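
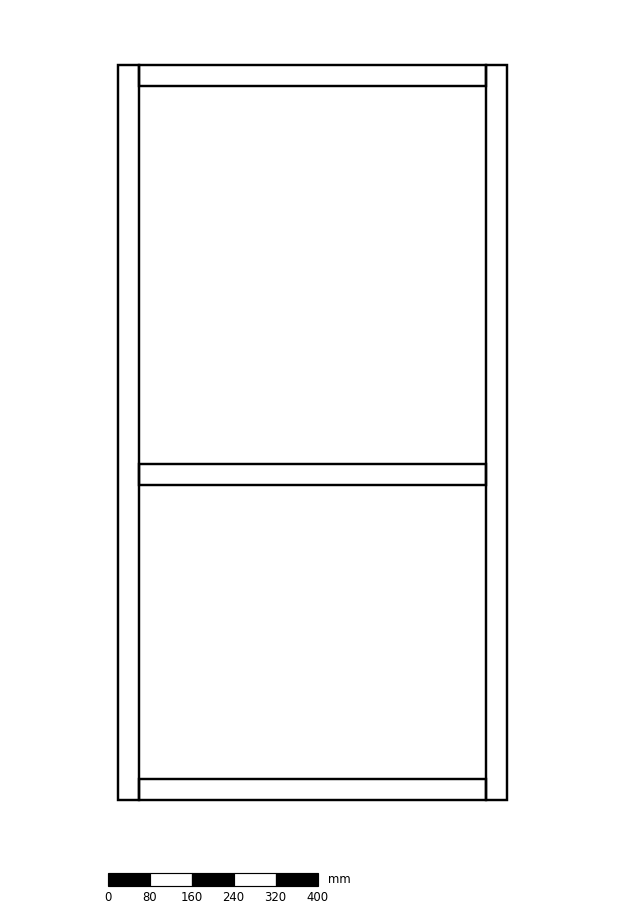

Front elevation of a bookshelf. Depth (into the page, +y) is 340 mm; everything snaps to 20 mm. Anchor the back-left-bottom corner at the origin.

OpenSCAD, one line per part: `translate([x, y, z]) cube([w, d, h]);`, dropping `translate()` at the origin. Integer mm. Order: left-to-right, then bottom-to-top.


cube([40, 340, 1400]);
translate([40, 0, 0]) cube([660, 340, 40]);
translate([40, 0, 600]) cube([660, 340, 40]);
translate([40, 0, 1360]) cube([660, 340, 40]);
translate([700, 0, 0]) cube([40, 340, 1400]);


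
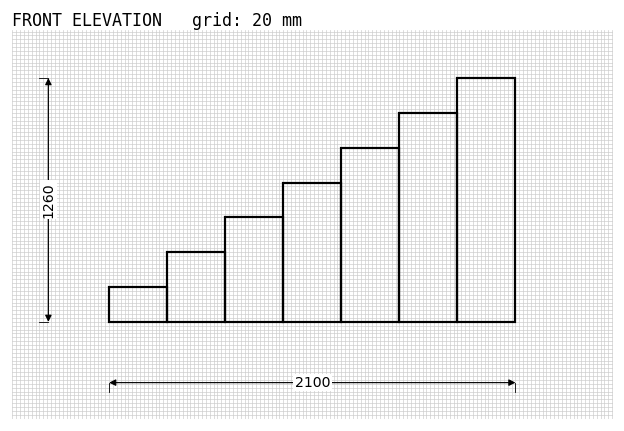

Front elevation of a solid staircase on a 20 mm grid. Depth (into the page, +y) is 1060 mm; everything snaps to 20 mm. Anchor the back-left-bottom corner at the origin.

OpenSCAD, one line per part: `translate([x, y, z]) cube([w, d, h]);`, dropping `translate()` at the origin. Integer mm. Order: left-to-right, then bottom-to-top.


cube([300, 1060, 180]);
translate([300, 0, 0]) cube([300, 1060, 360]);
translate([600, 0, 0]) cube([300, 1060, 540]);
translate([900, 0, 0]) cube([300, 1060, 720]);
translate([1200, 0, 0]) cube([300, 1060, 900]);
translate([1500, 0, 0]) cube([300, 1060, 1080]);
translate([1800, 0, 0]) cube([300, 1060, 1260]);


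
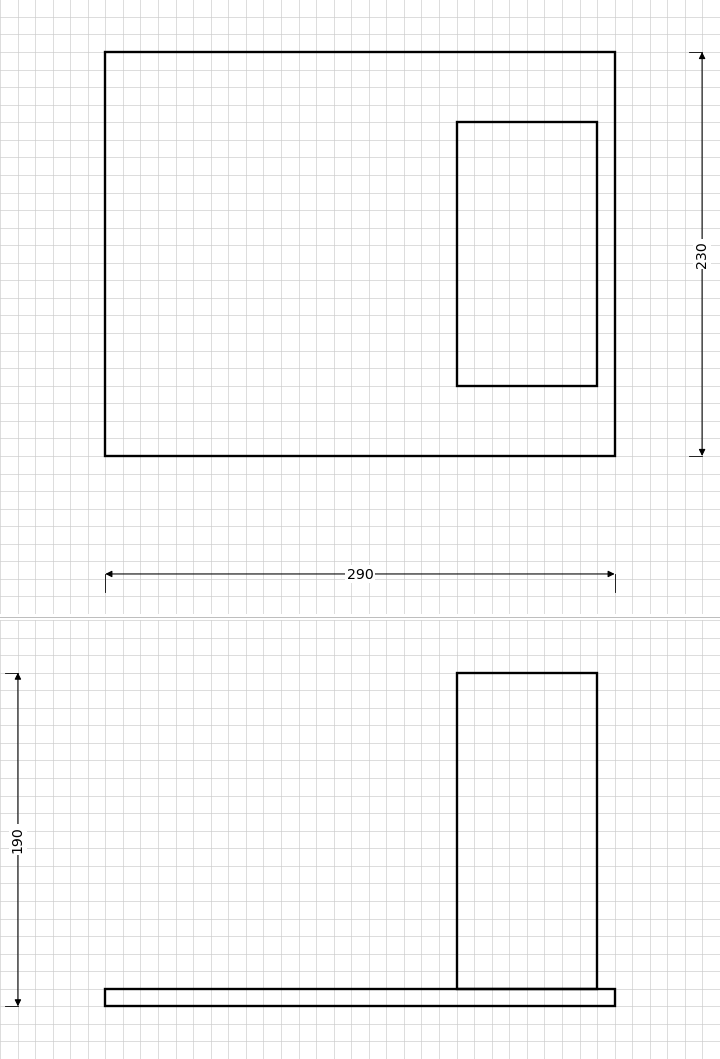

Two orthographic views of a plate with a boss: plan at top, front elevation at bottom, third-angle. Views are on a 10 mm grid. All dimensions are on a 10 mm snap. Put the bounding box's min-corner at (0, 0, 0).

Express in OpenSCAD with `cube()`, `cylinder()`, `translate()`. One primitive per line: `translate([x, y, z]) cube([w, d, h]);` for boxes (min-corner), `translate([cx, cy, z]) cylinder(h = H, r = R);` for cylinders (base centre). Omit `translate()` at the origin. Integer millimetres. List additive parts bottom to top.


cube([290, 230, 10]);
translate([200, 40, 10]) cube([80, 150, 180]);


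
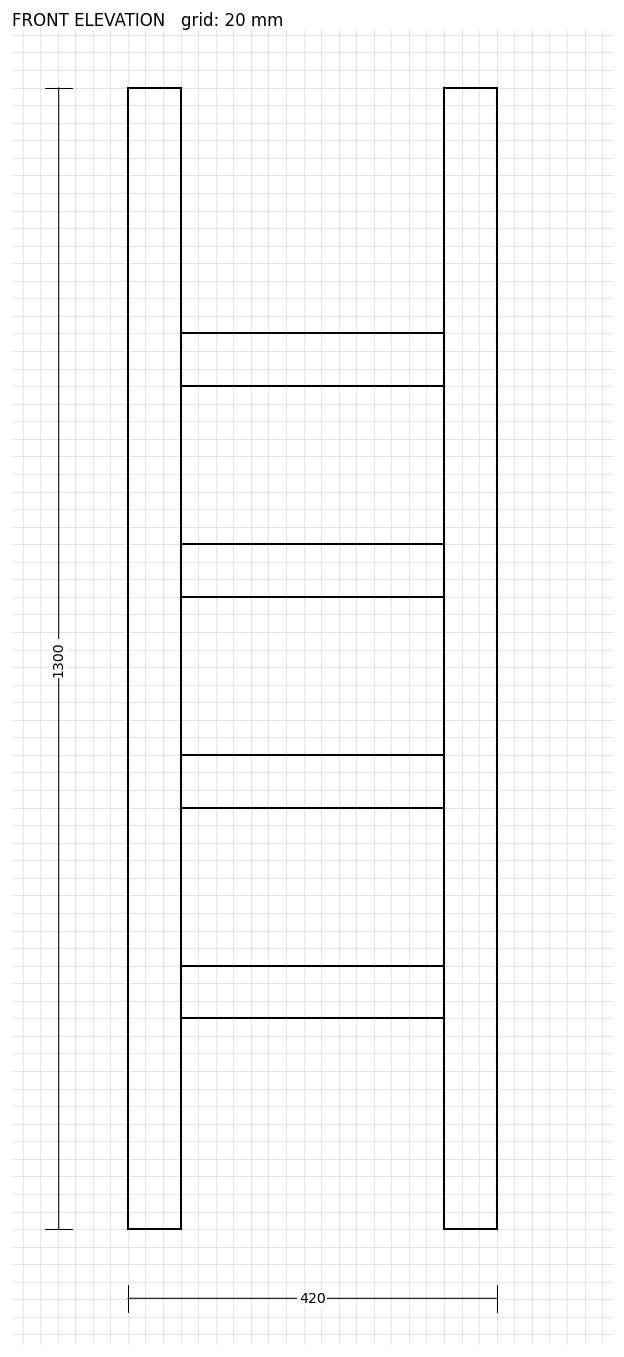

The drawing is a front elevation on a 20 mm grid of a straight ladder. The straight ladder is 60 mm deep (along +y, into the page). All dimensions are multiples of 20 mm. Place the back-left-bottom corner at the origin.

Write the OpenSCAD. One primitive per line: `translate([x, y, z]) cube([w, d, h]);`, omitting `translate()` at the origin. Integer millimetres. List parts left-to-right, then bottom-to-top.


cube([60, 60, 1300]);
translate([60, 0, 240]) cube([300, 60, 60]);
translate([60, 0, 480]) cube([300, 60, 60]);
translate([60, 0, 720]) cube([300, 60, 60]);
translate([60, 0, 960]) cube([300, 60, 60]);
translate([360, 0, 0]) cube([60, 60, 1300]);


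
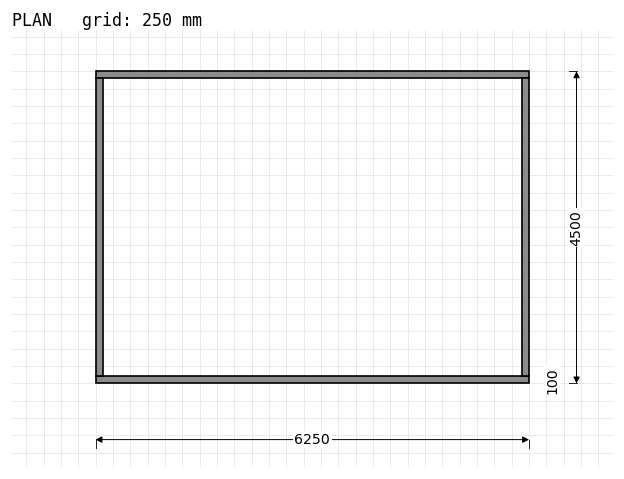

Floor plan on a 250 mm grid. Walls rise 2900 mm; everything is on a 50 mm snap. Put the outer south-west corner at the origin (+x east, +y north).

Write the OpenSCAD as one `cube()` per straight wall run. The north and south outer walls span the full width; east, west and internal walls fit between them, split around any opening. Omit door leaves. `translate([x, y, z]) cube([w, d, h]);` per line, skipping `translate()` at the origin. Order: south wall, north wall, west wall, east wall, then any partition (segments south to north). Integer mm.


cube([6250, 100, 2900]);
translate([0, 4400, 0]) cube([6250, 100, 2900]);
translate([0, 100, 0]) cube([100, 4300, 2900]);
translate([6150, 100, 0]) cube([100, 4300, 2900]);


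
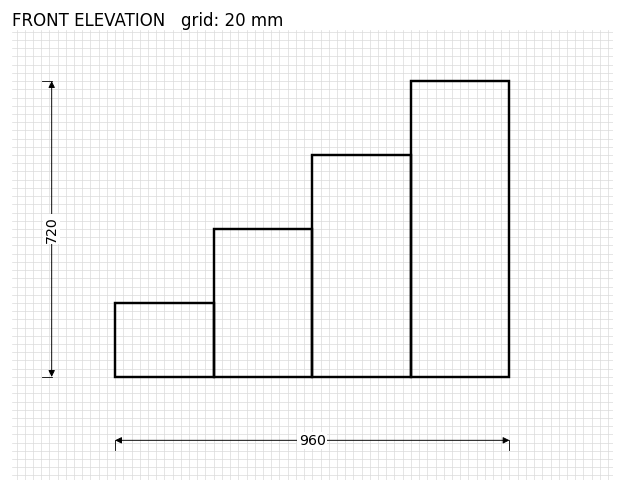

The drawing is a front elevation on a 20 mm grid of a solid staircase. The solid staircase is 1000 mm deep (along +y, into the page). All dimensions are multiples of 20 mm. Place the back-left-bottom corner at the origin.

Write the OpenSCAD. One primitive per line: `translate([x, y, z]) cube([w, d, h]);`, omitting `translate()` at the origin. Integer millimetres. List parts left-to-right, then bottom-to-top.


cube([240, 1000, 180]);
translate([240, 0, 0]) cube([240, 1000, 360]);
translate([480, 0, 0]) cube([240, 1000, 540]);
translate([720, 0, 0]) cube([240, 1000, 720]);


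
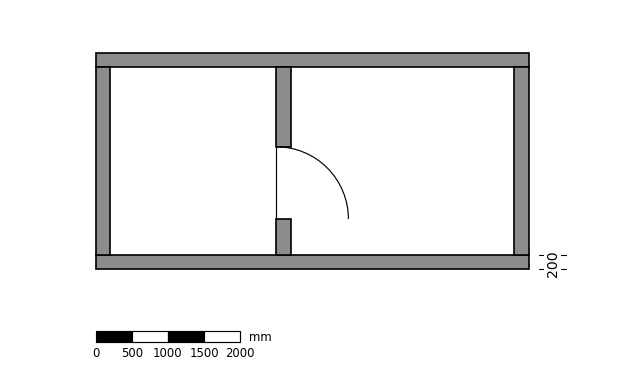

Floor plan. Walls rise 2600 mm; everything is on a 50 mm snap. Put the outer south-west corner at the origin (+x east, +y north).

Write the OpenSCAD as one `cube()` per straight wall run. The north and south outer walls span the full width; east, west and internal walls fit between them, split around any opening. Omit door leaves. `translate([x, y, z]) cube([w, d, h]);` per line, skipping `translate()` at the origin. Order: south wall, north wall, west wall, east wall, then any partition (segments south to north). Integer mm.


cube([6000, 200, 2600]);
translate([0, 2800, 0]) cube([6000, 200, 2600]);
translate([0, 200, 0]) cube([200, 2600, 2600]);
translate([5800, 200, 0]) cube([200, 2600, 2600]);
translate([2500, 200, 0]) cube([200, 500, 2600]);
translate([2500, 1700, 0]) cube([200, 1100, 2600]);


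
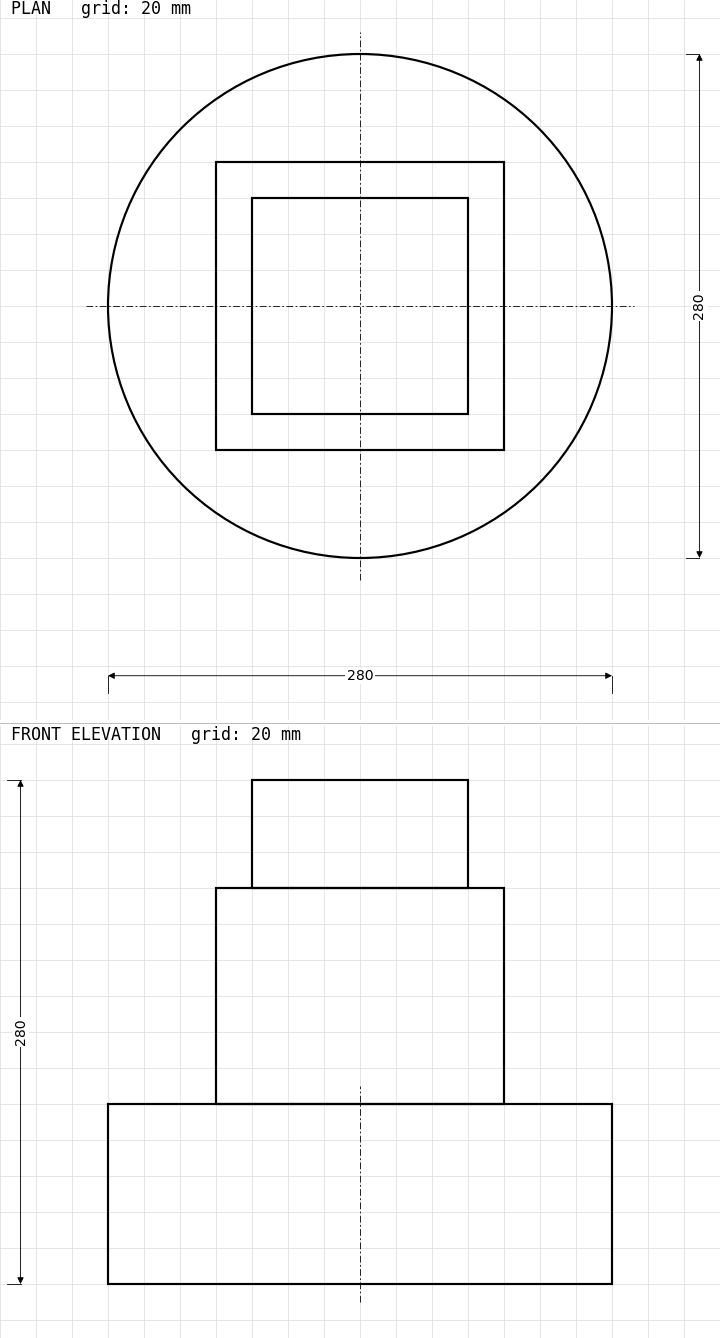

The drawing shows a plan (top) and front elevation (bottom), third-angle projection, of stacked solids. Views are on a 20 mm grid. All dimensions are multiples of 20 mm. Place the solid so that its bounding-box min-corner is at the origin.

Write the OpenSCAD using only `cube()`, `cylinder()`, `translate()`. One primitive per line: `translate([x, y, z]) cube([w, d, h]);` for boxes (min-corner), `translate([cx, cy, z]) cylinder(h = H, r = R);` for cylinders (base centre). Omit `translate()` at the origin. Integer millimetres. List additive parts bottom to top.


translate([140, 140, 0]) cylinder(h = 100, r = 140);
translate([60, 60, 100]) cube([160, 160, 120]);
translate([80, 80, 220]) cube([120, 120, 60]);


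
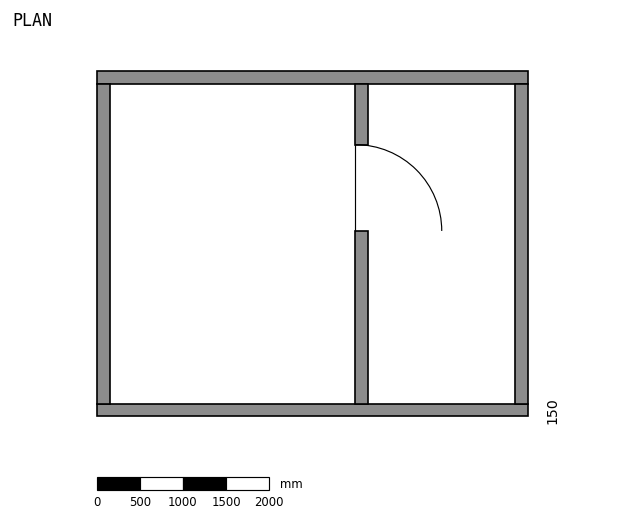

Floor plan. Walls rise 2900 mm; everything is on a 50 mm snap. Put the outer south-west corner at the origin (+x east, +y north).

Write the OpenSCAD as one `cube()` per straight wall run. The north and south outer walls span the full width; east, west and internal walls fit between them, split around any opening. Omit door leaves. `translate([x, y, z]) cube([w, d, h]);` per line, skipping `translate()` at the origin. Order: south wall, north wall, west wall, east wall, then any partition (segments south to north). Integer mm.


cube([5000, 150, 2900]);
translate([0, 3850, 0]) cube([5000, 150, 2900]);
translate([0, 150, 0]) cube([150, 3700, 2900]);
translate([4850, 150, 0]) cube([150, 3700, 2900]);
translate([3000, 150, 0]) cube([150, 2000, 2900]);
translate([3000, 3150, 0]) cube([150, 700, 2900]);


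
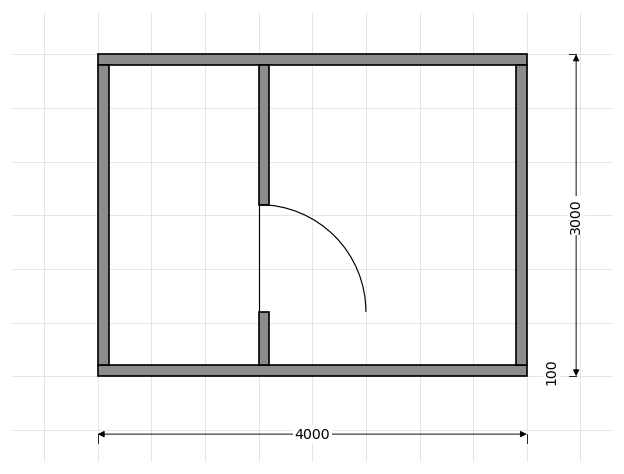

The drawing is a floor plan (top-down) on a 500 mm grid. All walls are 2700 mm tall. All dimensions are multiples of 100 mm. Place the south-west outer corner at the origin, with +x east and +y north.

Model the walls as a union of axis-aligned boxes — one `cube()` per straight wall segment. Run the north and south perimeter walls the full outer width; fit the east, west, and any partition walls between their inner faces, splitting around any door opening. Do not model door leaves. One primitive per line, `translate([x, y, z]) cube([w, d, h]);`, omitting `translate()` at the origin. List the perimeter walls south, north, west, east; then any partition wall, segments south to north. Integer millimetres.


cube([4000, 100, 2700]);
translate([0, 2900, 0]) cube([4000, 100, 2700]);
translate([0, 100, 0]) cube([100, 2800, 2700]);
translate([3900, 100, 0]) cube([100, 2800, 2700]);
translate([1500, 100, 0]) cube([100, 500, 2700]);
translate([1500, 1600, 0]) cube([100, 1300, 2700]);


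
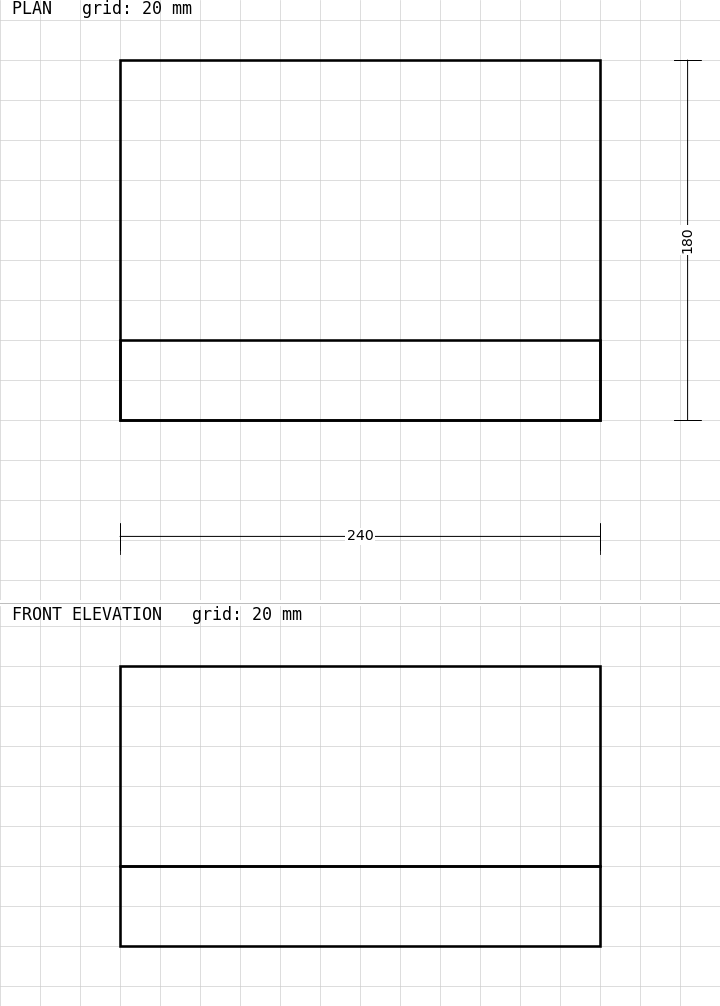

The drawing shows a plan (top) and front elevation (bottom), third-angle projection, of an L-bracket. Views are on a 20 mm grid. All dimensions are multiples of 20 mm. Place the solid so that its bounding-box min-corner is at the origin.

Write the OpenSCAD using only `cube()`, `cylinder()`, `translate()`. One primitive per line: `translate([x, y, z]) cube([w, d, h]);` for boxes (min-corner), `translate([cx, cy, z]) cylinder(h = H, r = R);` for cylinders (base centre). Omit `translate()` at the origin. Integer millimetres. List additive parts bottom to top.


cube([240, 180, 40]);
translate([0, 0, 40]) cube([240, 40, 100]);


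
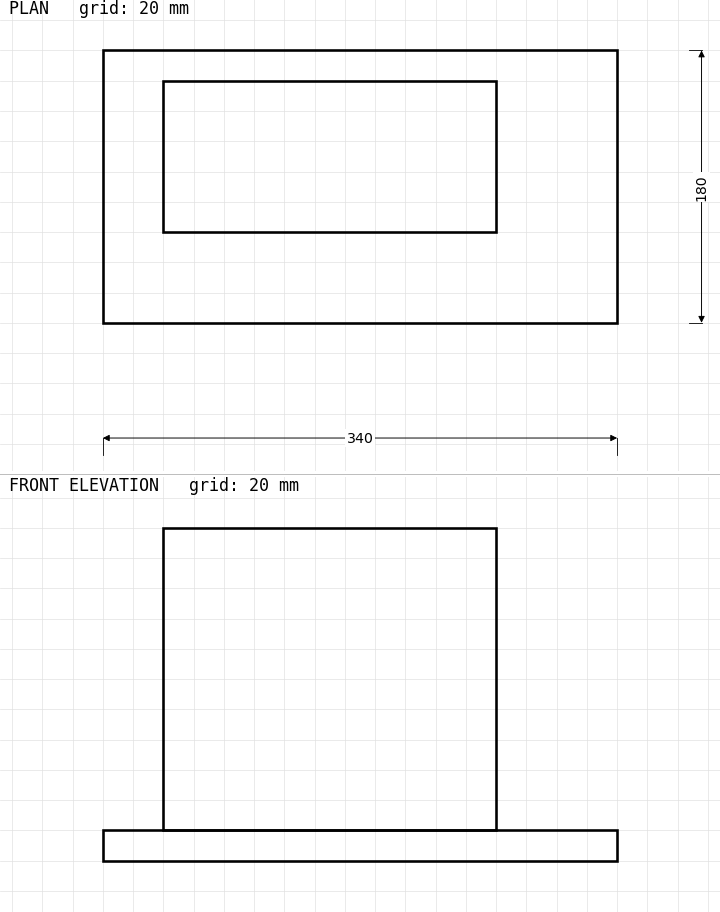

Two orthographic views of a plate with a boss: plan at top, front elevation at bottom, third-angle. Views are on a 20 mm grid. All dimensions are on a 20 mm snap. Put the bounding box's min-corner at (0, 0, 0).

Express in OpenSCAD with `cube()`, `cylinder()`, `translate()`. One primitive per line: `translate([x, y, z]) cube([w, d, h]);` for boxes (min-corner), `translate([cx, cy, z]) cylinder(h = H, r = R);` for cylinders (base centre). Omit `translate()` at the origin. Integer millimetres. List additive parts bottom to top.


cube([340, 180, 20]);
translate([40, 60, 20]) cube([220, 100, 200]);


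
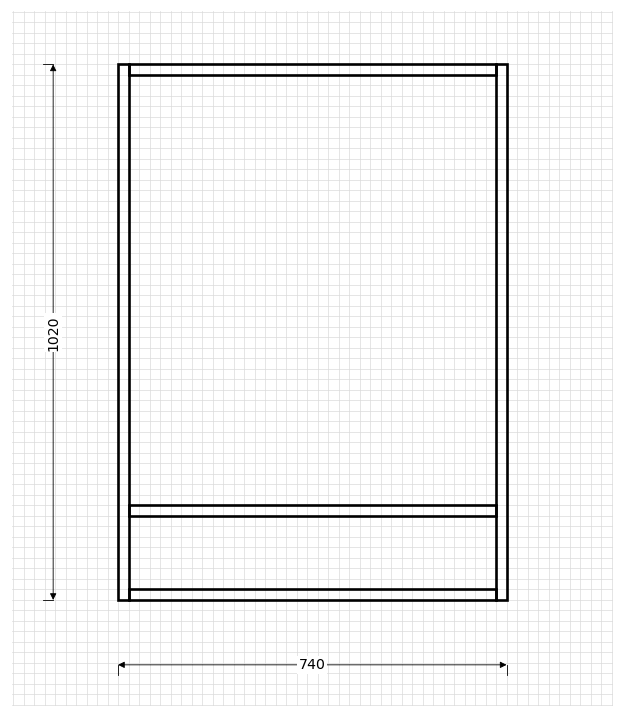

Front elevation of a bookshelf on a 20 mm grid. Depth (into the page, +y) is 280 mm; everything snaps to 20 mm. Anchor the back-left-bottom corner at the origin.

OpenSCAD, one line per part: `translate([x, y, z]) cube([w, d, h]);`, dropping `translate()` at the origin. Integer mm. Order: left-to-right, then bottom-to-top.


cube([20, 280, 1020]);
translate([20, 0, 0]) cube([700, 280, 20]);
translate([20, 0, 160]) cube([700, 280, 20]);
translate([20, 0, 1000]) cube([700, 280, 20]);
translate([720, 0, 0]) cube([20, 280, 1020]);


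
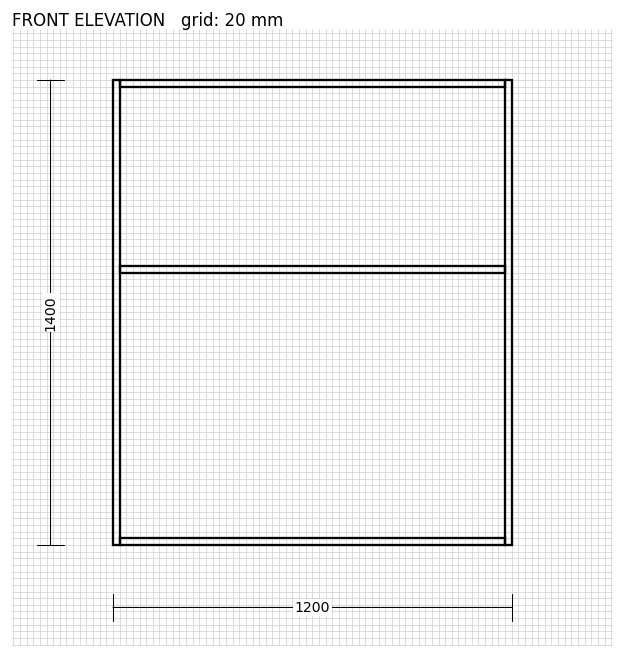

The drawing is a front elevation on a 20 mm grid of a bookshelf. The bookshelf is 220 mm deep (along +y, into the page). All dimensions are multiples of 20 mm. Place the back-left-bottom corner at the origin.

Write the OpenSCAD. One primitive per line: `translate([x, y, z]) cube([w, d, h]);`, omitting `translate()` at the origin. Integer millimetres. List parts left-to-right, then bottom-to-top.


cube([20, 220, 1400]);
translate([20, 0, 0]) cube([1160, 220, 20]);
translate([20, 0, 820]) cube([1160, 220, 20]);
translate([20, 0, 1380]) cube([1160, 220, 20]);
translate([1180, 0, 0]) cube([20, 220, 1400]);


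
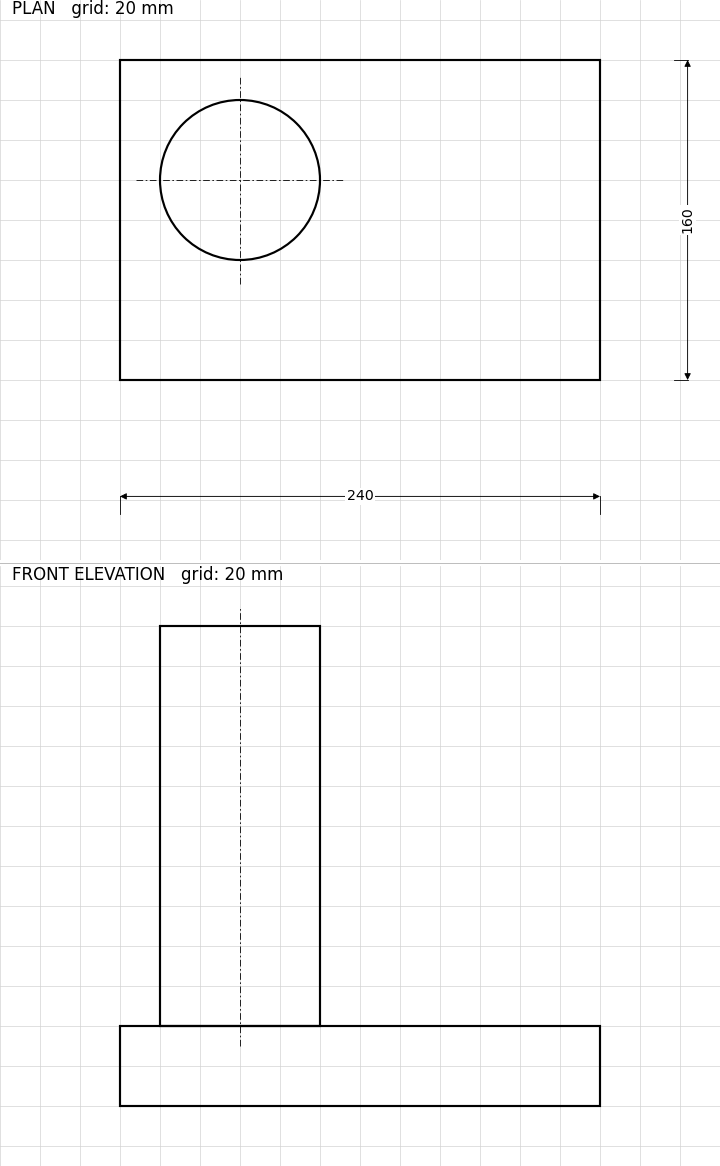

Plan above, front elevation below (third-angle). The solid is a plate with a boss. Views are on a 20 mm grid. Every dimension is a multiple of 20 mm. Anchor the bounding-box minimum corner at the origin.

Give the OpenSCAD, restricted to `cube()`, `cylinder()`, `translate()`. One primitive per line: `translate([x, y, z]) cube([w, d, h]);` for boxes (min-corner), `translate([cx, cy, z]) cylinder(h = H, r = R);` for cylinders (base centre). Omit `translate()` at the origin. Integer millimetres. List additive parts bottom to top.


cube([240, 160, 40]);
translate([60, 100, 40]) cylinder(h = 200, r = 40);


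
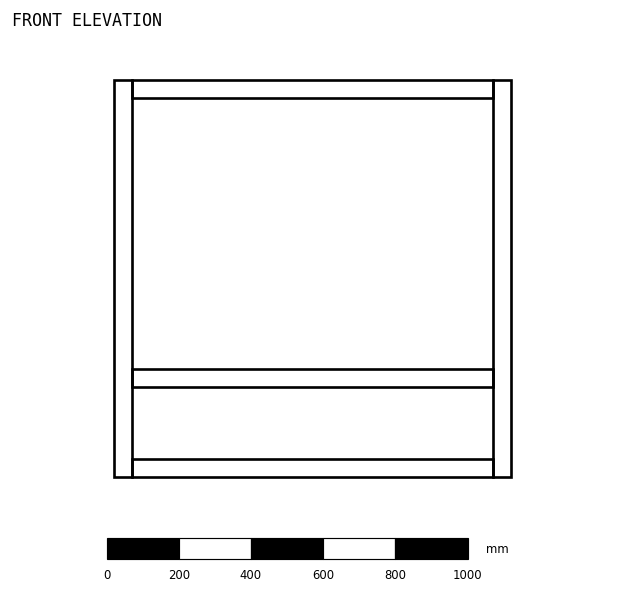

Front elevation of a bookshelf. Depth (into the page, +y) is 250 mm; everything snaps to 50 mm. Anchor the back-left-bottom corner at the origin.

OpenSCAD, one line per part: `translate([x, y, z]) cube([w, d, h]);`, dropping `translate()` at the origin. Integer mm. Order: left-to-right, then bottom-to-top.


cube([50, 250, 1100]);
translate([50, 0, 0]) cube([1000, 250, 50]);
translate([50, 0, 250]) cube([1000, 250, 50]);
translate([50, 0, 1050]) cube([1000, 250, 50]);
translate([1050, 0, 0]) cube([50, 250, 1100]);


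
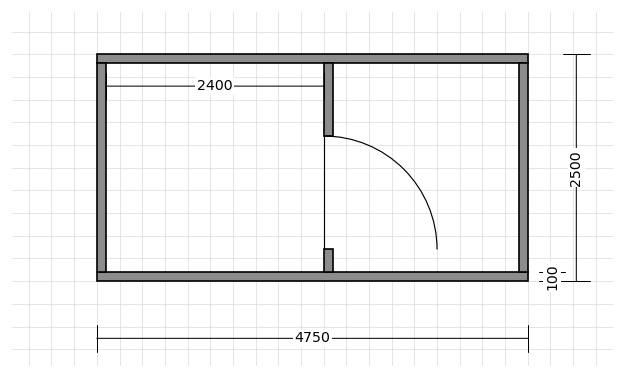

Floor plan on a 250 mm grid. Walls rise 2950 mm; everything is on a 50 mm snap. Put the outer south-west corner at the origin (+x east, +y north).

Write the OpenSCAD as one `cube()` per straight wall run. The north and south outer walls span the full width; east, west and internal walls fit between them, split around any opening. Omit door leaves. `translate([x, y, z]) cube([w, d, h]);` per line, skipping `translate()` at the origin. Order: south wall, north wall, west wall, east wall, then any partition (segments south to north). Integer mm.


cube([4750, 100, 2950]);
translate([0, 2400, 0]) cube([4750, 100, 2950]);
translate([0, 100, 0]) cube([100, 2300, 2950]);
translate([4650, 100, 0]) cube([100, 2300, 2950]);
translate([2500, 100, 0]) cube([100, 250, 2950]);
translate([2500, 1600, 0]) cube([100, 800, 2950]);


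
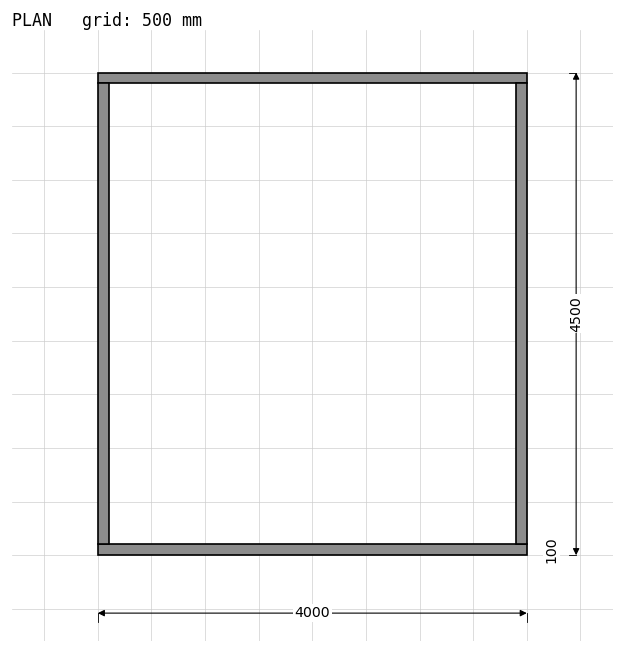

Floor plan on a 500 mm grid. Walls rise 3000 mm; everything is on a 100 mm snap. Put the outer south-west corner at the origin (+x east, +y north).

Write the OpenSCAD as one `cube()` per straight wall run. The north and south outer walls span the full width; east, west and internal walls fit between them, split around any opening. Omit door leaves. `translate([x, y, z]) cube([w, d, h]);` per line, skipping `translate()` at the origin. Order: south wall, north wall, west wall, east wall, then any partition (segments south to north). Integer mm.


cube([4000, 100, 3000]);
translate([0, 4400, 0]) cube([4000, 100, 3000]);
translate([0, 100, 0]) cube([100, 4300, 3000]);
translate([3900, 100, 0]) cube([100, 4300, 3000]);


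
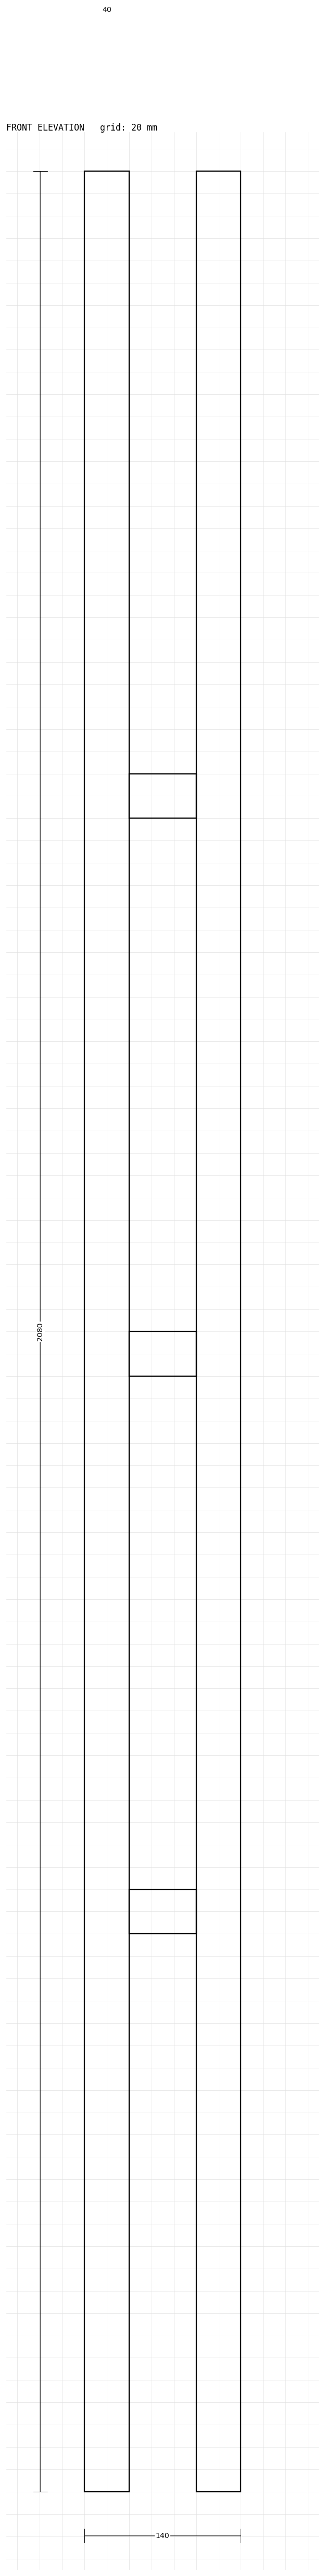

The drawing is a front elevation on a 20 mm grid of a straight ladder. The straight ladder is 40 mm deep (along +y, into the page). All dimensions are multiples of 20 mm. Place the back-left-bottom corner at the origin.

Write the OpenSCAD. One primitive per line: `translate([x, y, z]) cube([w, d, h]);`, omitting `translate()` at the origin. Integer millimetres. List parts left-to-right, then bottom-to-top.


cube([40, 40, 2080]);
translate([40, 0, 500]) cube([60, 40, 40]);
translate([40, 0, 1000]) cube([60, 40, 40]);
translate([40, 0, 1500]) cube([60, 40, 40]);
translate([100, 0, 0]) cube([40, 40, 2080]);


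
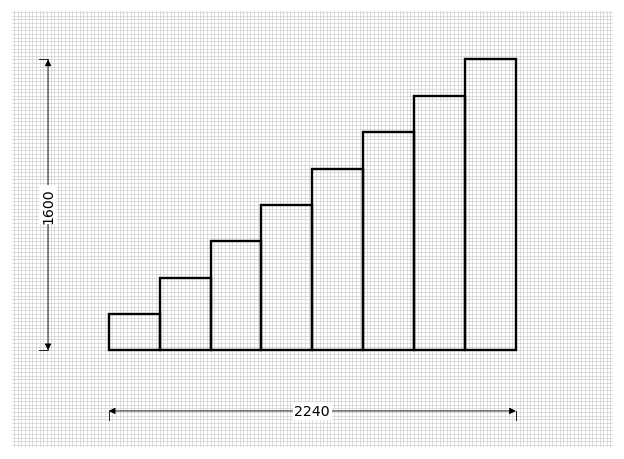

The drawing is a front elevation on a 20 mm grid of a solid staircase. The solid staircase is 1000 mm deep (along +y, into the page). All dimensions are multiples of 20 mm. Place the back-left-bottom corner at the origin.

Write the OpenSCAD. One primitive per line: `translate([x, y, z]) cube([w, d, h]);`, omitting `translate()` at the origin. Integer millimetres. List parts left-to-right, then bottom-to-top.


cube([280, 1000, 200]);
translate([280, 0, 0]) cube([280, 1000, 400]);
translate([560, 0, 0]) cube([280, 1000, 600]);
translate([840, 0, 0]) cube([280, 1000, 800]);
translate([1120, 0, 0]) cube([280, 1000, 1000]);
translate([1400, 0, 0]) cube([280, 1000, 1200]);
translate([1680, 0, 0]) cube([280, 1000, 1400]);
translate([1960, 0, 0]) cube([280, 1000, 1600]);


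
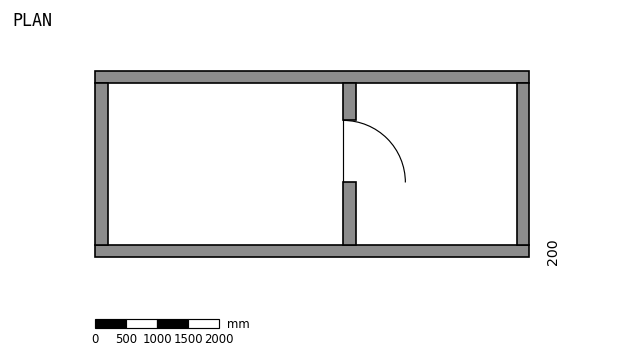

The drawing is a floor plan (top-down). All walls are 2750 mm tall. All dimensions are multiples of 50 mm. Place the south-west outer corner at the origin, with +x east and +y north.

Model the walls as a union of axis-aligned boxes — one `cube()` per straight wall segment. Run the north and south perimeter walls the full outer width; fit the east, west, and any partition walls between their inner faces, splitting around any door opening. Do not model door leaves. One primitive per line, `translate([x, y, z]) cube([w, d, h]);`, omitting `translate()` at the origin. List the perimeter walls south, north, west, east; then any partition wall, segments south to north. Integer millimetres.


cube([7000, 200, 2750]);
translate([0, 2800, 0]) cube([7000, 200, 2750]);
translate([0, 200, 0]) cube([200, 2600, 2750]);
translate([6800, 200, 0]) cube([200, 2600, 2750]);
translate([4000, 200, 0]) cube([200, 1000, 2750]);
translate([4000, 2200, 0]) cube([200, 600, 2750]);


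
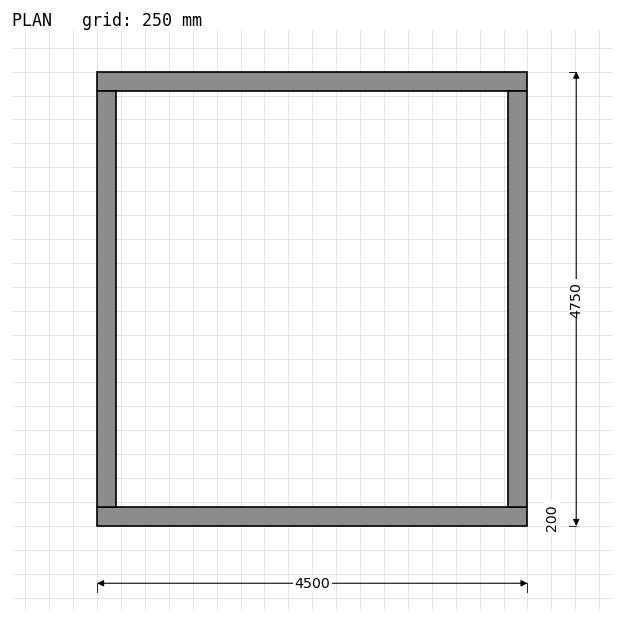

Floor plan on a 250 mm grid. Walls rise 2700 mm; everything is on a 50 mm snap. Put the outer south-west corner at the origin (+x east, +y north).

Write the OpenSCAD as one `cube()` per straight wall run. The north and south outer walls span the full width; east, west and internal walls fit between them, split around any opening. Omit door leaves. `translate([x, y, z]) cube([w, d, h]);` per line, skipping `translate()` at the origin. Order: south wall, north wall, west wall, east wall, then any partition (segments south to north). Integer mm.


cube([4500, 200, 2700]);
translate([0, 4550, 0]) cube([4500, 200, 2700]);
translate([0, 200, 0]) cube([200, 4350, 2700]);
translate([4300, 200, 0]) cube([200, 4350, 2700]);


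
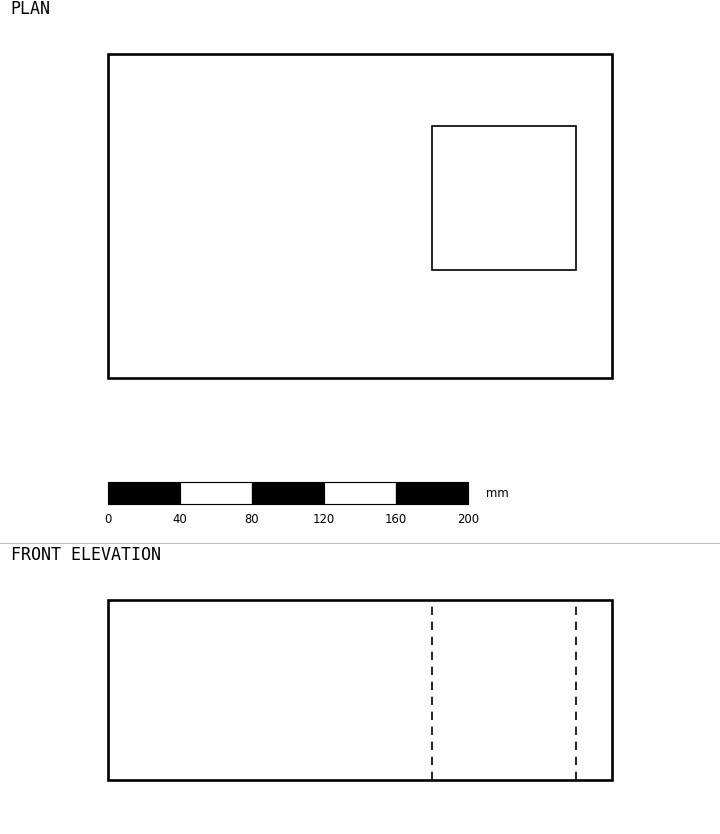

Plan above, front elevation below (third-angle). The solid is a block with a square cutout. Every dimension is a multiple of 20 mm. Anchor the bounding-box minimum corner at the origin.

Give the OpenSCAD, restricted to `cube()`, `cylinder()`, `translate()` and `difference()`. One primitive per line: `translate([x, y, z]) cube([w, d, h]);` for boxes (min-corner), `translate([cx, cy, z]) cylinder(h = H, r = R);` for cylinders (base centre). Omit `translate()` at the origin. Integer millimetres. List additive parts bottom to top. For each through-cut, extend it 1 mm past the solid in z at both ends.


difference() {
  cube([280, 180, 100]);
  translate([180, 60, -1]) cube([80, 80, 102]);
}


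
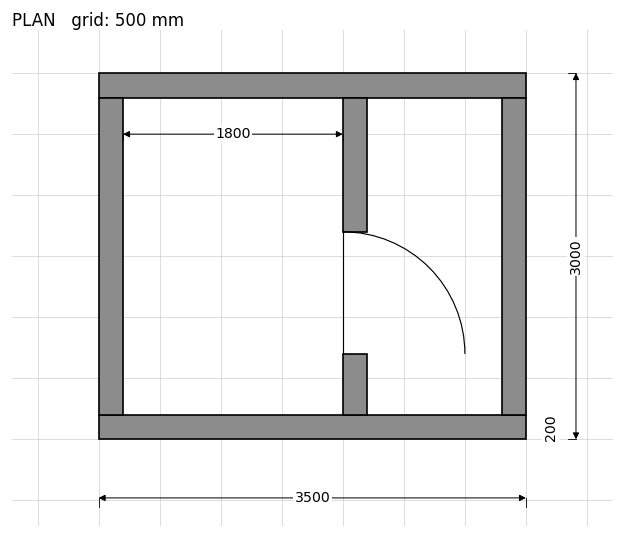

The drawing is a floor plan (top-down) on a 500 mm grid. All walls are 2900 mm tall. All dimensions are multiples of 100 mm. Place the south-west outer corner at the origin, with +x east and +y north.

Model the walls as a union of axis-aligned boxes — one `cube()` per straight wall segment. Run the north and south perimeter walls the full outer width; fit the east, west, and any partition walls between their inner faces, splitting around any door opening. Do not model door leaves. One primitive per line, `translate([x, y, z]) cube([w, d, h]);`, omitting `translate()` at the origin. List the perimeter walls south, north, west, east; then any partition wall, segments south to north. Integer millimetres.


cube([3500, 200, 2900]);
translate([0, 2800, 0]) cube([3500, 200, 2900]);
translate([0, 200, 0]) cube([200, 2600, 2900]);
translate([3300, 200, 0]) cube([200, 2600, 2900]);
translate([2000, 200, 0]) cube([200, 500, 2900]);
translate([2000, 1700, 0]) cube([200, 1100, 2900]);


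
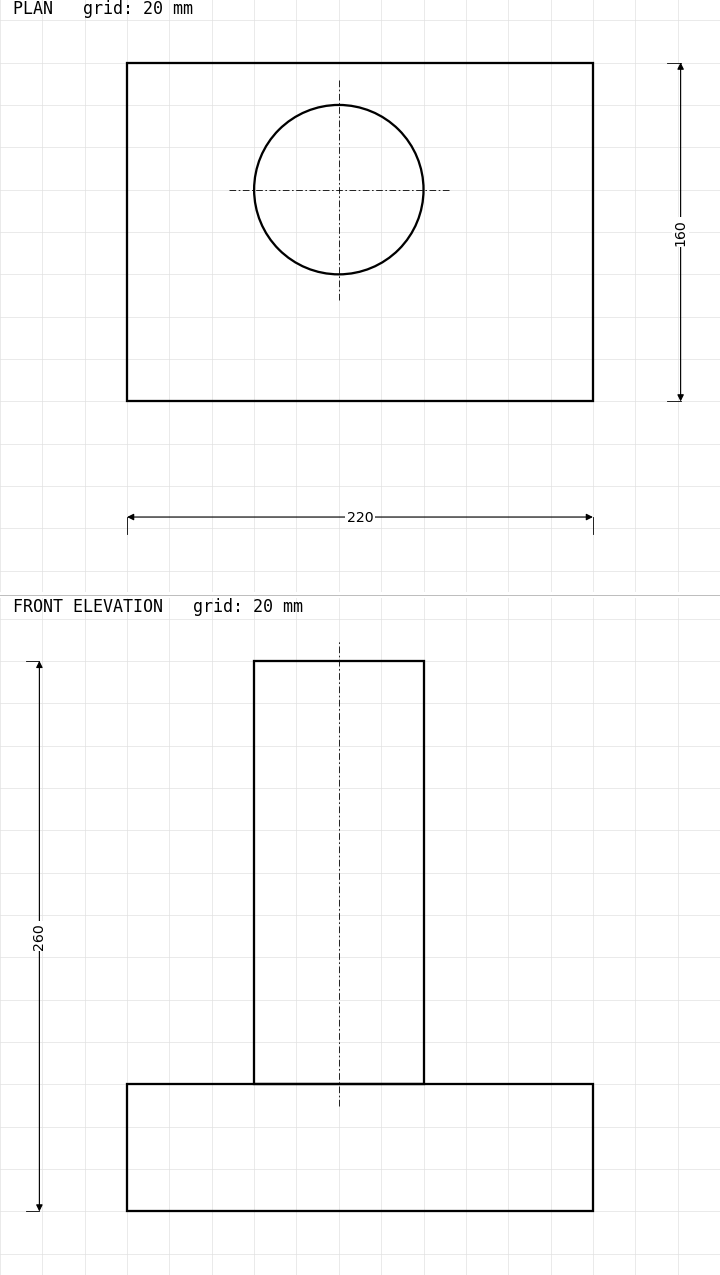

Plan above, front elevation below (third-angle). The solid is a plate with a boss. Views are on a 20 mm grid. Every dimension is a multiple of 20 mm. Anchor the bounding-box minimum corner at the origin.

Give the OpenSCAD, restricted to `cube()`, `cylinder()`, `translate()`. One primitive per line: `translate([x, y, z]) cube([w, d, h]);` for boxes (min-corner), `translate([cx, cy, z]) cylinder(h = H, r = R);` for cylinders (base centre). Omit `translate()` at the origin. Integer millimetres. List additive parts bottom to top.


cube([220, 160, 60]);
translate([100, 100, 60]) cylinder(h = 200, r = 40);


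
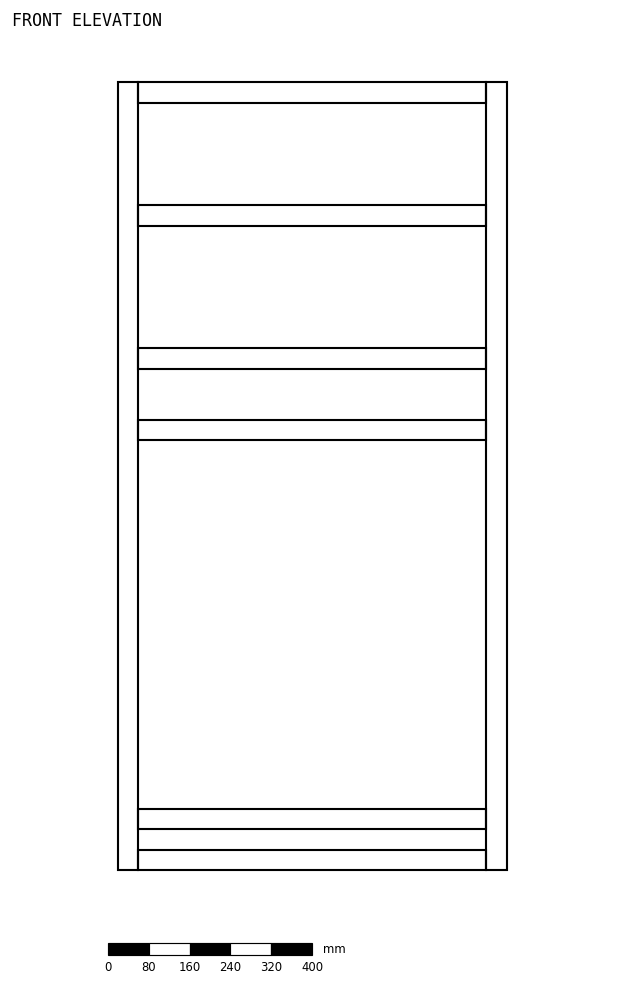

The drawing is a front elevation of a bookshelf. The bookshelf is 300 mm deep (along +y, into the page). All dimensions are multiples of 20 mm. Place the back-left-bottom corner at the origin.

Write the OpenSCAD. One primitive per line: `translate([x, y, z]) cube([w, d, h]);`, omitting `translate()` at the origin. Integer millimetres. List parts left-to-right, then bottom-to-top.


cube([40, 300, 1540]);
translate([40, 0, 0]) cube([680, 300, 40]);
translate([40, 0, 80]) cube([680, 300, 40]);
translate([40, 0, 840]) cube([680, 300, 40]);
translate([40, 0, 980]) cube([680, 300, 40]);
translate([40, 0, 1260]) cube([680, 300, 40]);
translate([40, 0, 1500]) cube([680, 300, 40]);
translate([720, 0, 0]) cube([40, 300, 1540]);


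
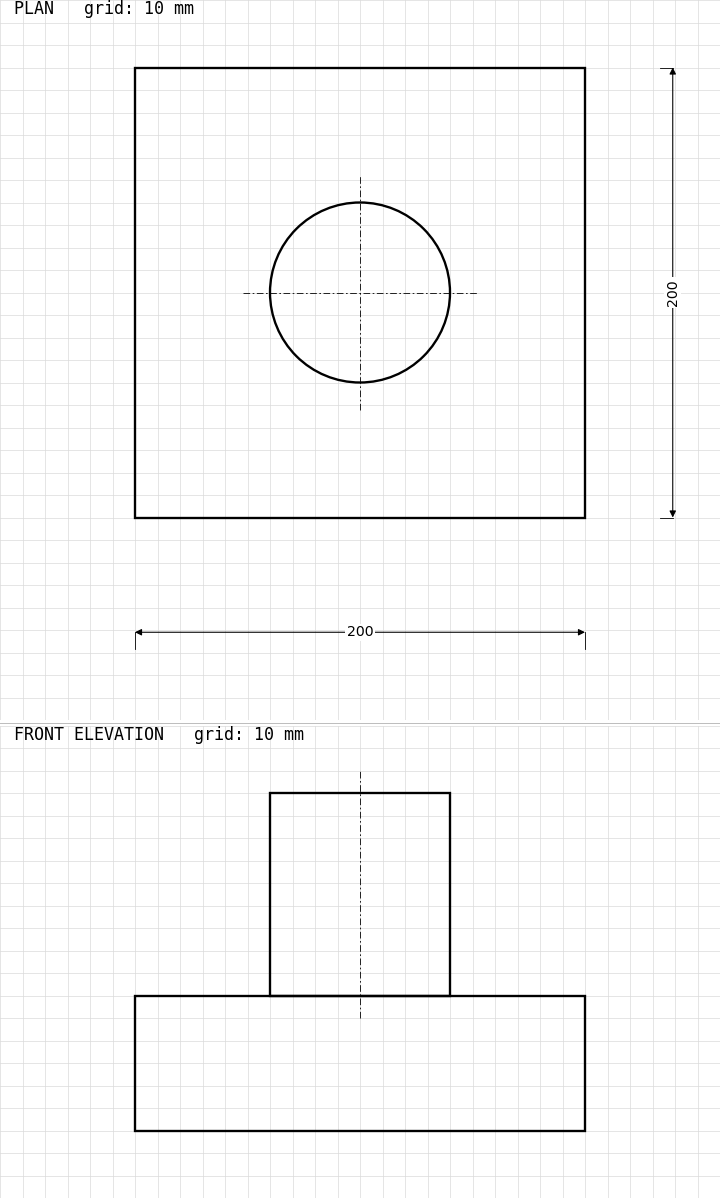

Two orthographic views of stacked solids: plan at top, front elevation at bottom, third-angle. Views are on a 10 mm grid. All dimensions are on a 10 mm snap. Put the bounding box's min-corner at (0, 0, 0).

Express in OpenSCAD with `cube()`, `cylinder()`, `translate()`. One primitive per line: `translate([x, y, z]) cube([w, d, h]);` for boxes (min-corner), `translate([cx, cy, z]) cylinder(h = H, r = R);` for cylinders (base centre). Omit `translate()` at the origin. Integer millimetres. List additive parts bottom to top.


cube([200, 200, 60]);
translate([100, 100, 60]) cylinder(h = 90, r = 40);


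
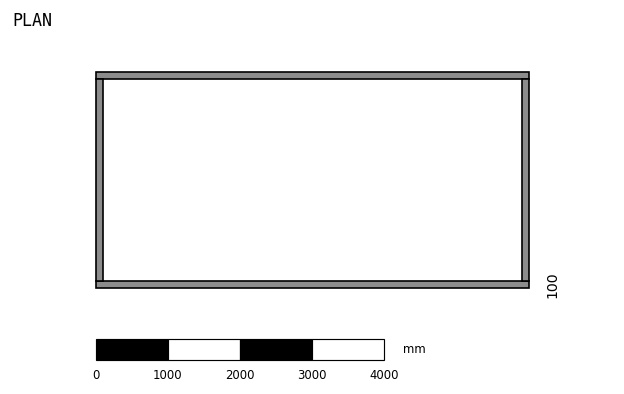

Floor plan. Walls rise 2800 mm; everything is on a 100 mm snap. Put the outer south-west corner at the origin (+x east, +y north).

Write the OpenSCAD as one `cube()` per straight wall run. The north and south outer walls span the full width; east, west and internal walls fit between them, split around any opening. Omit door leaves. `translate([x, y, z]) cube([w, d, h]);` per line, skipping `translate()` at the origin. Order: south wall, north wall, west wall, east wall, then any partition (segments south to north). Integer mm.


cube([6000, 100, 2800]);
translate([0, 2900, 0]) cube([6000, 100, 2800]);
translate([0, 100, 0]) cube([100, 2800, 2800]);
translate([5900, 100, 0]) cube([100, 2800, 2800]);


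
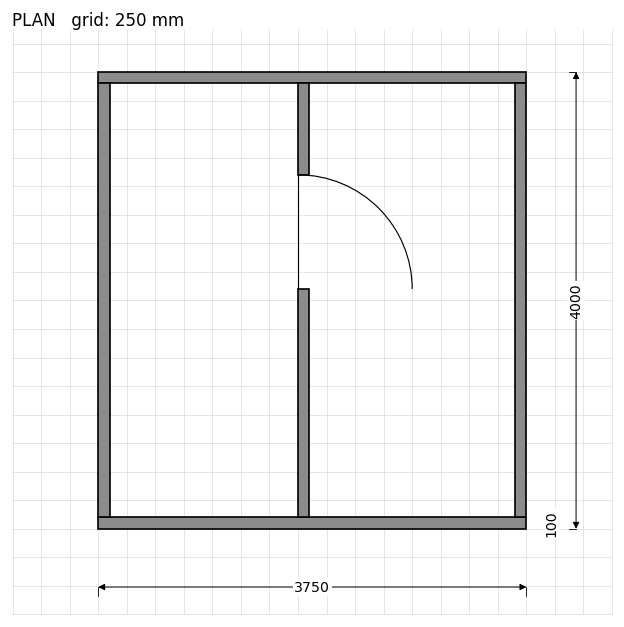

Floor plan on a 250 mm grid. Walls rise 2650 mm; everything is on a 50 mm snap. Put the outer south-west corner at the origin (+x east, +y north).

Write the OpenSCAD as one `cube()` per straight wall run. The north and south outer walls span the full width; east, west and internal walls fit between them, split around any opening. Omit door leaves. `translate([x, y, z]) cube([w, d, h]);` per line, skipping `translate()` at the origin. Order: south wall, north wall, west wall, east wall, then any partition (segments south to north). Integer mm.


cube([3750, 100, 2650]);
translate([0, 3900, 0]) cube([3750, 100, 2650]);
translate([0, 100, 0]) cube([100, 3800, 2650]);
translate([3650, 100, 0]) cube([100, 3800, 2650]);
translate([1750, 100, 0]) cube([100, 2000, 2650]);
translate([1750, 3100, 0]) cube([100, 800, 2650]);


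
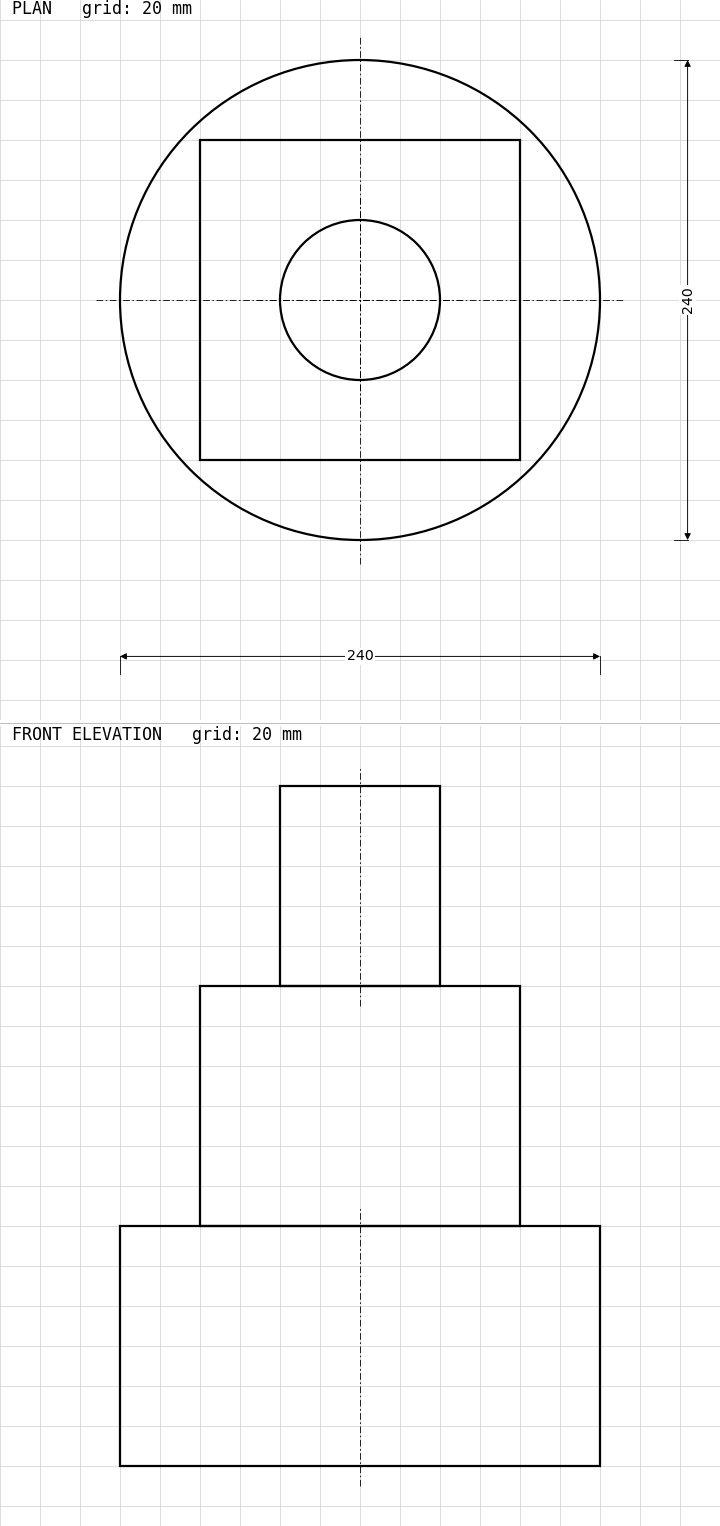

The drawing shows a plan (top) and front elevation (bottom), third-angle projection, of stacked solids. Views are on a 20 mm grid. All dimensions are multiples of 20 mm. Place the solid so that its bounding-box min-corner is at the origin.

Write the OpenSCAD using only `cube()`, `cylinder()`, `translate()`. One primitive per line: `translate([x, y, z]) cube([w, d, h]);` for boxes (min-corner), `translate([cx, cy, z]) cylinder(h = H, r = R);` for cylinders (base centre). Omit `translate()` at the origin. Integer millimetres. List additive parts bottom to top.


translate([120, 120, 0]) cylinder(h = 120, r = 120);
translate([40, 40, 120]) cube([160, 160, 120]);
translate([120, 120, 240]) cylinder(h = 100, r = 40);


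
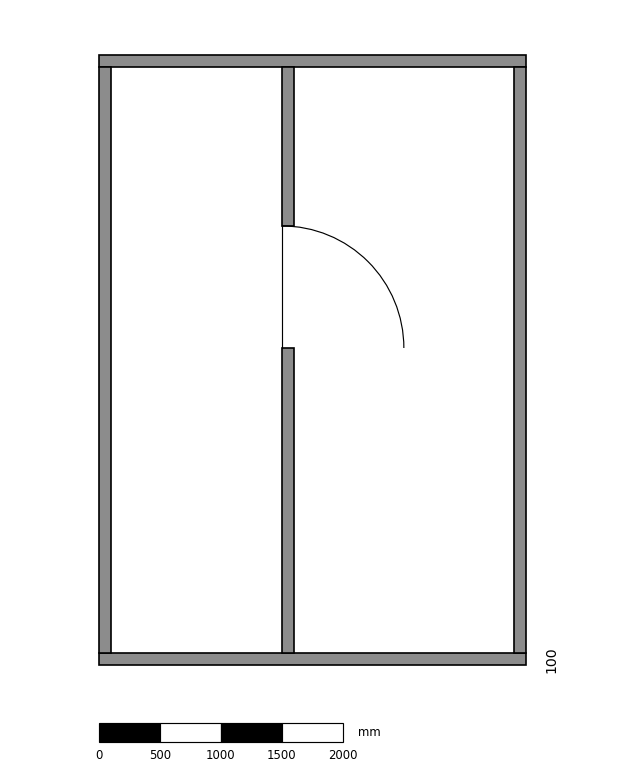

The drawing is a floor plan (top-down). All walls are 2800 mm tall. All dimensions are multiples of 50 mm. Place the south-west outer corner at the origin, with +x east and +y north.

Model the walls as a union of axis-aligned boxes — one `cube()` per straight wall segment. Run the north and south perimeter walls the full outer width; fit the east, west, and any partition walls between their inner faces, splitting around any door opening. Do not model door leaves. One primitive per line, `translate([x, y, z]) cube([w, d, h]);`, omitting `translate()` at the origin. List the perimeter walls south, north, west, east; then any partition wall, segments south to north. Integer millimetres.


cube([3500, 100, 2800]);
translate([0, 4900, 0]) cube([3500, 100, 2800]);
translate([0, 100, 0]) cube([100, 4800, 2800]);
translate([3400, 100, 0]) cube([100, 4800, 2800]);
translate([1500, 100, 0]) cube([100, 2500, 2800]);
translate([1500, 3600, 0]) cube([100, 1300, 2800]);


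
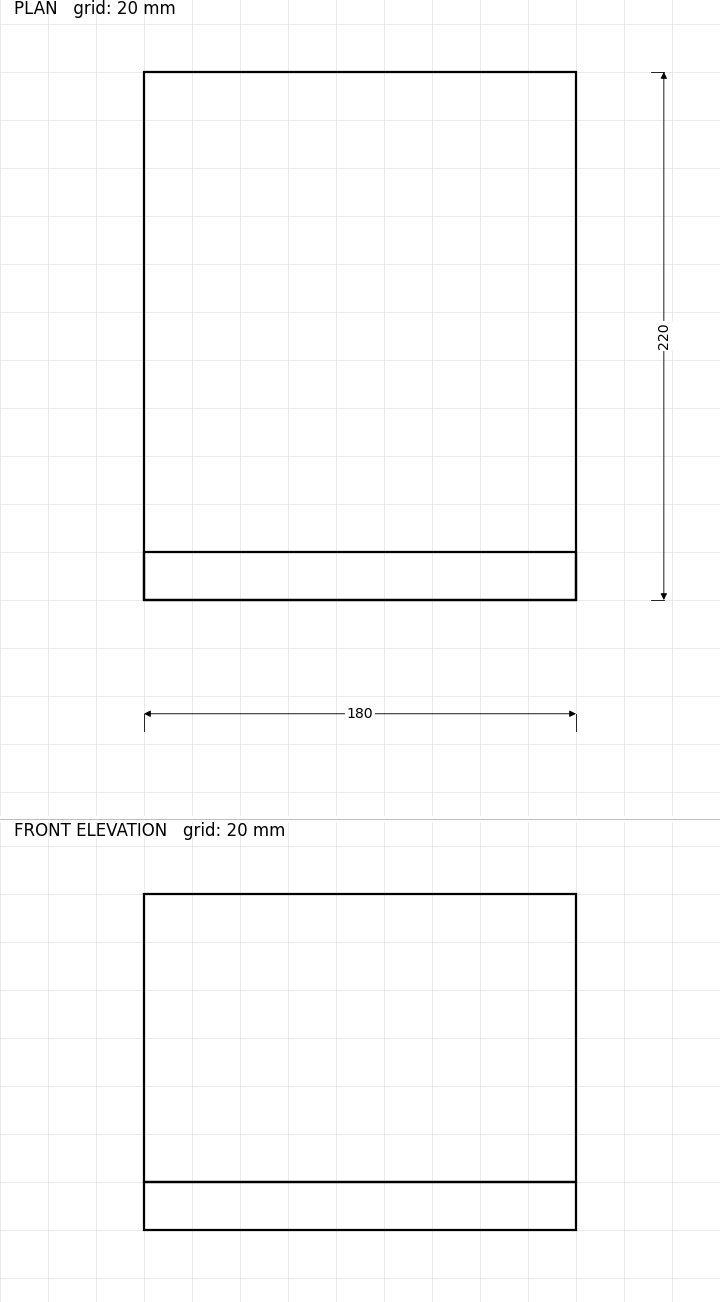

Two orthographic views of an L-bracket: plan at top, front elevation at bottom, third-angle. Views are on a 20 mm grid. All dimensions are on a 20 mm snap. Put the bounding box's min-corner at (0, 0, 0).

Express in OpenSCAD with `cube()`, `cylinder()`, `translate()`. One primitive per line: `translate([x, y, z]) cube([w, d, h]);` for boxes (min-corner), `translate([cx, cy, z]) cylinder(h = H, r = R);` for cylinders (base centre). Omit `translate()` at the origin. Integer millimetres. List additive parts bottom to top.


cube([180, 220, 20]);
translate([0, 0, 20]) cube([180, 20, 120]);


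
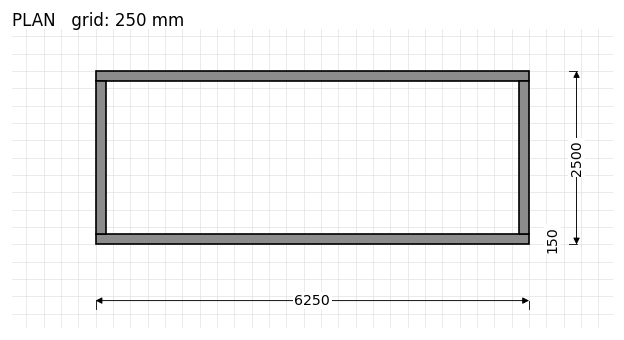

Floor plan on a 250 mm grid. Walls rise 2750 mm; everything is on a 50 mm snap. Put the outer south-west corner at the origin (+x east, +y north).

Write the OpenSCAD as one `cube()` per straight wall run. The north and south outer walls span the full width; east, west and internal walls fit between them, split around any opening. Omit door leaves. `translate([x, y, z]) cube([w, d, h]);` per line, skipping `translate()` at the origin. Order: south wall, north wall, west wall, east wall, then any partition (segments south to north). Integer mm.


cube([6250, 150, 2750]);
translate([0, 2350, 0]) cube([6250, 150, 2750]);
translate([0, 150, 0]) cube([150, 2200, 2750]);
translate([6100, 150, 0]) cube([150, 2200, 2750]);


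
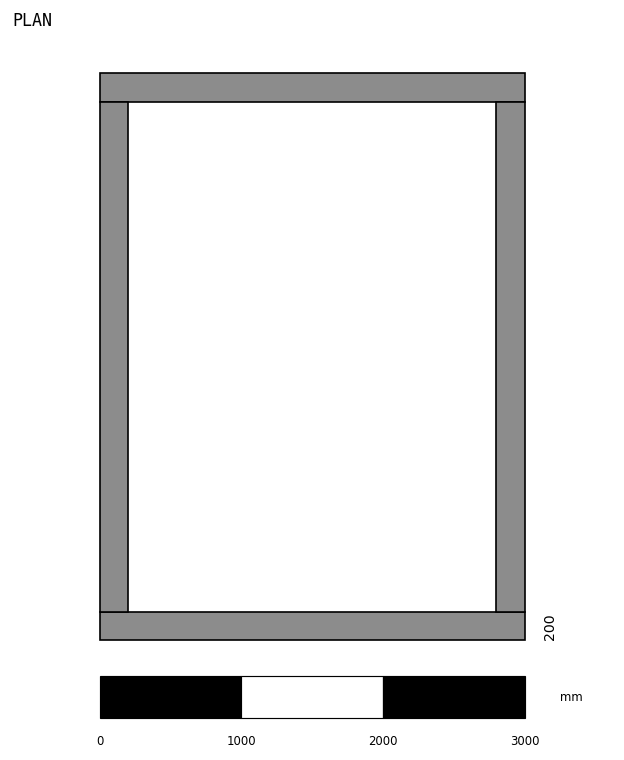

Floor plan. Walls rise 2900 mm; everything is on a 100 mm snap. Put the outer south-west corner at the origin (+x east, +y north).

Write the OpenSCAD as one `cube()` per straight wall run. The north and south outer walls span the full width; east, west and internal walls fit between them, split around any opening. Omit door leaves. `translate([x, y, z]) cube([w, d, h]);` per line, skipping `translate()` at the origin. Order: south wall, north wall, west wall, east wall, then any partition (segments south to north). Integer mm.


cube([3000, 200, 2900]);
translate([0, 3800, 0]) cube([3000, 200, 2900]);
translate([0, 200, 0]) cube([200, 3600, 2900]);
translate([2800, 200, 0]) cube([200, 3600, 2900]);


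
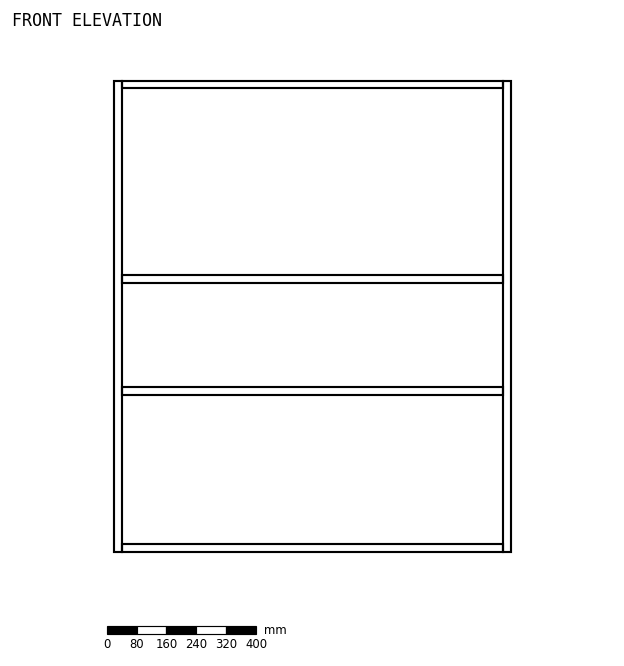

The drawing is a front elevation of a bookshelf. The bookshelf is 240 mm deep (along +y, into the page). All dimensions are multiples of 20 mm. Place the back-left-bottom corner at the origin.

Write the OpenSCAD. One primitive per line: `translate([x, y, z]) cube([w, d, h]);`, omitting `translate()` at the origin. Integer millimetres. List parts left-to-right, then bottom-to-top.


cube([20, 240, 1260]);
translate([20, 0, 0]) cube([1020, 240, 20]);
translate([20, 0, 420]) cube([1020, 240, 20]);
translate([20, 0, 720]) cube([1020, 240, 20]);
translate([20, 0, 1240]) cube([1020, 240, 20]);
translate([1040, 0, 0]) cube([20, 240, 1260]);


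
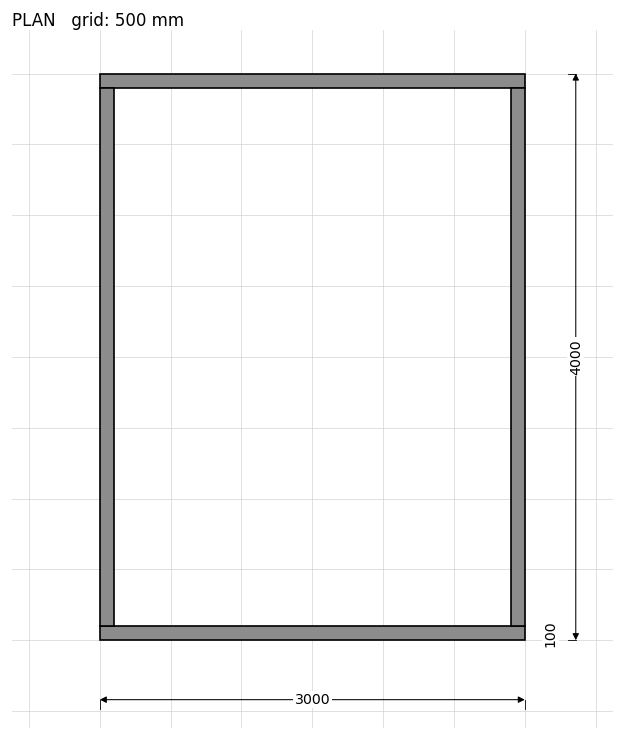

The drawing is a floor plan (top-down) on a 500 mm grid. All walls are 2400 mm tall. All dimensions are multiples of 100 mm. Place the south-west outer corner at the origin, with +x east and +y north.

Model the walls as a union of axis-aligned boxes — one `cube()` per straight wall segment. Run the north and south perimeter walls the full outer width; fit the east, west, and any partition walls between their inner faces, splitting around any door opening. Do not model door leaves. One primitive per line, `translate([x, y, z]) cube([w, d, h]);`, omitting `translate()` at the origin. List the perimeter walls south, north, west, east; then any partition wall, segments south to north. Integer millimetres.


cube([3000, 100, 2400]);
translate([0, 3900, 0]) cube([3000, 100, 2400]);
translate([0, 100, 0]) cube([100, 3800, 2400]);
translate([2900, 100, 0]) cube([100, 3800, 2400]);


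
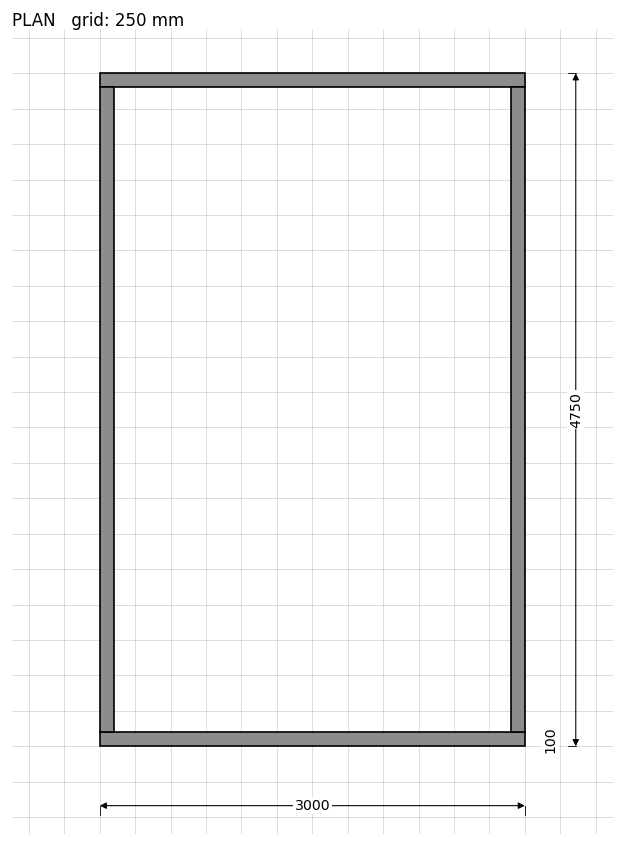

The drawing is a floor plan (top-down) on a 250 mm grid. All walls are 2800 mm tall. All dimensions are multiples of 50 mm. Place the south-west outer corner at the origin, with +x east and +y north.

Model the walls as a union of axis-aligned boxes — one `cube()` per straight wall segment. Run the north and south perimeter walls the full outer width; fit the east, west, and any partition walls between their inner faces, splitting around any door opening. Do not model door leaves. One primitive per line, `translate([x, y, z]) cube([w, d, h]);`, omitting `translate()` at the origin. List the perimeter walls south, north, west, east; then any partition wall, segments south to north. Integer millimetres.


cube([3000, 100, 2800]);
translate([0, 4650, 0]) cube([3000, 100, 2800]);
translate([0, 100, 0]) cube([100, 4550, 2800]);
translate([2900, 100, 0]) cube([100, 4550, 2800]);


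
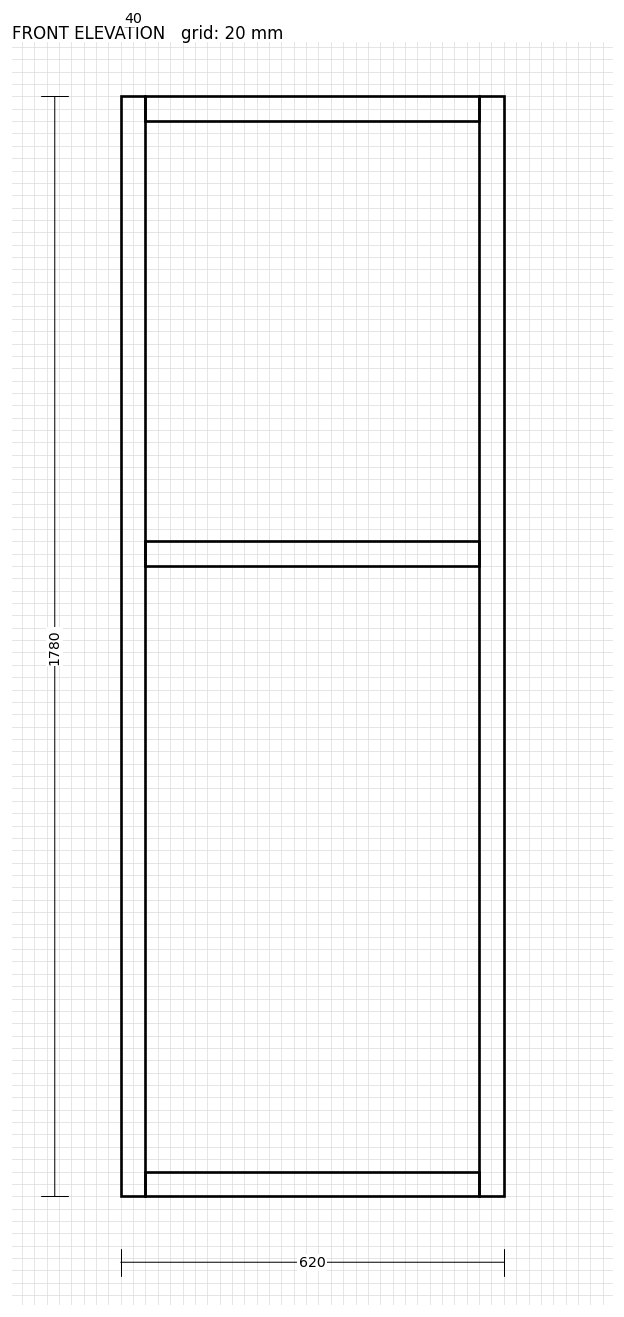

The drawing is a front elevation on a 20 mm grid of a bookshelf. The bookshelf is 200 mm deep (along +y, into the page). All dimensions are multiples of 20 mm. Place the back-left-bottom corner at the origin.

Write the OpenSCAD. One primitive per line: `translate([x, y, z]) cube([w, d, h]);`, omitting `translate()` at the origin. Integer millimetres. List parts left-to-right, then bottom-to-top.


cube([40, 200, 1780]);
translate([40, 0, 0]) cube([540, 200, 40]);
translate([40, 0, 1020]) cube([540, 200, 40]);
translate([40, 0, 1740]) cube([540, 200, 40]);
translate([580, 0, 0]) cube([40, 200, 1780]);


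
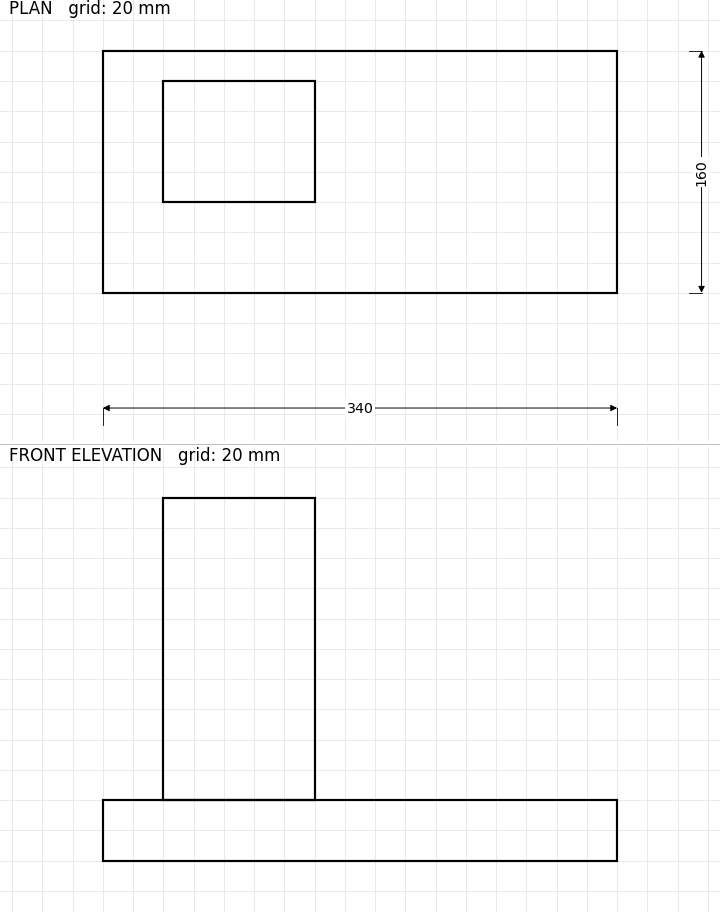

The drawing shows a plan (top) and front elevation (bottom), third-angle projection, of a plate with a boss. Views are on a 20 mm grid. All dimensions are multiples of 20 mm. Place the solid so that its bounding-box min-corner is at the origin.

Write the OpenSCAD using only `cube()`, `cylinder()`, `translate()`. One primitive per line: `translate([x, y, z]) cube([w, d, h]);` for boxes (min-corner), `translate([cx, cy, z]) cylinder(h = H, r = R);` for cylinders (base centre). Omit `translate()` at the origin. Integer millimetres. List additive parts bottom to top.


cube([340, 160, 40]);
translate([40, 60, 40]) cube([100, 80, 200]);
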